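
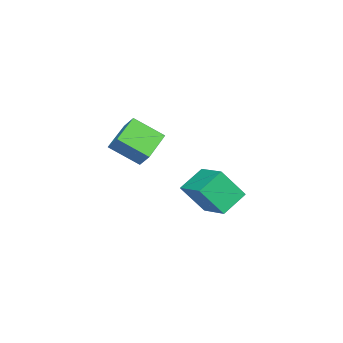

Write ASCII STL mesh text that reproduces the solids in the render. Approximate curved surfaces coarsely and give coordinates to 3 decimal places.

solid 
facet normal -0.630 -0.731 -0.262
outer loop
vertex 2.672 2.071 -3.429
vertex 1.721 2.639 -2.73
vertex 2.232 2.908 -4.707
endloop
endfacet
facet normal 0.726 -0.434 -0.534
outer loop
vertex 3.139 3.961 -4.33
vertex 2.672 2.071 -3.429
vertex 2.232 2.908 -4.707
endloop
endfacet
facet normal -0.630 -0.731 -0.262
outer loop
vertex 2.232 2.908 -4.707
vertex 1.721 2.639 -2.73
vertex 1.281 3.476 -4.008
endloop
endfacet
facet normal -0.277 0.526 -0.804
outer loop
vertex 1.281 3.476 -4.008
vertex 3.139 3.961 -4.33
vertex 2.232 2.908 -4.707
endloop
endfacet
facet normal 0.277 -0.526 0.804
outer loop
vertex 2.672 2.071 -3.429
vertex 2.628 3.692 -2.353
vertex 1.721 2.639 -2.73
endloop
endfacet
facet normal 0.726 -0.434 -0.534
outer loop
vertex 3.579 3.124 -3.052
vertex 2.672 2.071 -3.429
vertex 3.139 3.961 -4.33
endloop
endfacet
facet normal 0.277 -0.526 0.804
outer loop
vertex 3.579 3.124 -3.052
vertex 2.628 3.692 -2.353
vertex 2.672 2.071 -3.429
endloop
endfacet
facet normal -0.726 0.434 0.534
outer loop
vertex 1.721 2.639 -2.73
vertex 2.628 3.692 -2.353
vertex 1.281 3.476 -4.008
endloop
endfacet
facet normal -0.277 0.526 -0.804
outer loop
vertex 2.188 4.529 -3.631
vertex 3.139 3.961 -4.33
vertex 1.281 3.476 -4.008
endloop
endfacet
facet normal -0.726 0.434 0.534
outer loop
vertex 1.281 3.476 -4.008
vertex 2.628 3.692 -2.353
vertex 2.188 4.529 -3.631
endloop
endfacet
facet normal 0.630 0.731 0.262
outer loop
vertex 2.188 4.529 -3.631
vertex 3.579 3.124 -3.052
vertex 3.139 3.961 -4.33
endloop
endfacet
facet normal 0.630 0.731 0.262
outer loop
vertex 2.628 3.692 -2.353
vertex 3.579 3.124 -3.052
vertex 2.188 4.529 -3.631
endloop
endfacet
facet normal -0.923 0.094 0.374
outer loop
vertex -2.16 -1.896 -2.466
vertex -1.856 -1.387 -1.843
vertex -2.405 -0.615 -3.393
endloop
endfacet
facet normal -0.354 -0.592 -0.724
outer loop
vertex -0.864 -0.773 -4.017
vertex -2.16 -1.896 -2.466
vertex -2.405 -0.615 -3.393
endloop
endfacet
facet normal -0.923 0.095 0.374
outer loop
vertex -2.405 -0.615 -3.393
vertex -1.856 -1.387 -1.843
vertex -2.1 -0.106 -2.77
endloop
endfacet
facet normal -0.153 0.801 -0.579
outer loop
vertex -2.1 -0.106 -2.77
vertex -0.864 -0.773 -4.017
vertex -2.405 -0.615 -3.393
endloop
endfacet
facet normal 0.153 -0.801 0.580
outer loop
vertex -2.16 -1.896 -2.466
vertex -0.315 -1.545 -2.467
vertex -1.856 -1.387 -1.843
endloop
endfacet
facet normal -0.354 -0.592 -0.724
outer loop
vertex -0.62 -2.054 -3.09
vertex -2.16 -1.896 -2.466
vertex -0.864 -0.773 -4.017
endloop
endfacet
facet normal 0.153 -0.801 0.579
outer loop
vertex -0.62 -2.054 -3.09
vertex -0.315 -1.545 -2.467
vertex -2.16 -1.896 -2.466
endloop
endfacet
facet normal 0.354 0.592 0.724
outer loop
vertex -1.856 -1.387 -1.843
vertex -0.315 -1.545 -2.467
vertex -2.1 -0.106 -2.77
endloop
endfacet
facet normal -0.153 0.801 -0.580
outer loop
vertex -0.56 -0.264 -3.394
vertex -0.864 -0.773 -4.017
vertex -2.1 -0.106 -2.77
endloop
endfacet
facet normal 0.354 0.592 0.724
outer loop
vertex -2.1 -0.106 -2.77
vertex -0.315 -1.545 -2.467
vertex -0.56 -0.264 -3.394
endloop
endfacet
facet normal 0.923 -0.094 -0.373
outer loop
vertex -0.56 -0.264 -3.394
vertex -0.62 -2.054 -3.09
vertex -0.864 -0.773 -4.017
endloop
endfacet
facet normal 0.922 -0.095 -0.374
outer loop
vertex -0.315 -1.545 -2.467
vertex -0.62 -2.054 -3.09
vertex -0.56 -0.264 -3.394
endloop
endfacet

endsolid


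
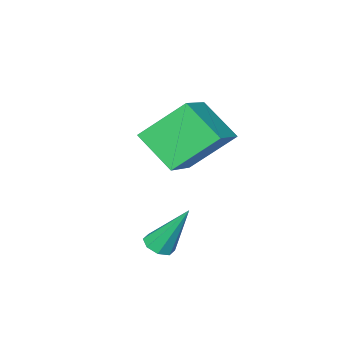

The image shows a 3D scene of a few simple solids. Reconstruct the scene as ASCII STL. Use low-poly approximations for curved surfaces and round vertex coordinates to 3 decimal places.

solid 
facet normal 0.233 -0.436 -0.869
outer loop
vertex -0.288 2.83 -0.408
vertex -0.632 3.145 -0.658
vertex -0.117 3.175 -0.535
endloop
endfacet
facet normal 0.787 -0.172 0.592
outer loop
vertex -0.288 2.83 -0.408
vertex -0.117 3.175 -0.535
vertex -1.068 3.955 0.958
endloop
endfacet
facet normal 0.233 -0.435 -0.870
outer loop
vertex -0.117 3.175 -0.535
vertex -0.632 3.145 -0.658
vertex -0.248 3.503 -0.734
endloop
endfacet
facet normal 0.827 0.494 0.269
outer loop
vertex -0.117 3.175 -0.535
vertex -0.248 3.503 -0.734
vertex -1.068 3.955 0.958
endloop
endfacet
facet normal 0.234 -0.436 -0.869
outer loop
vertex -0.248 3.503 -0.734
vertex -0.632 3.145 -0.658
vertex -0.604 3.621 -0.889
endloop
endfacet
facet normal 0.346 0.935 -0.082
outer loop
vertex -0.248 3.503 -0.734
vertex -0.604 3.621 -0.889
vertex -1.068 3.955 0.958
endloop
endfacet
facet normal 0.234 -0.436 -0.869
outer loop
vertex -0.604 3.621 -0.889
vertex -0.632 3.145 -0.658
vertex -0.976 3.461 -0.909
endloop
endfacet
facet normal -0.371 0.893 -0.255
outer loop
vertex -0.604 3.621 -0.889
vertex -0.976 3.461 -0.909
vertex -1.068 3.955 0.958
endloop
endfacet
facet normal 0.235 -0.435 -0.869
outer loop
vertex -0.976 3.461 -0.909
vertex -0.632 3.145 -0.658
vertex -1.146 3.115 -0.782
endloop
endfacet
facet normal -0.908 0.392 -0.148
outer loop
vertex -0.976 3.461 -0.909
vertex -1.146 3.115 -0.782
vertex -1.068 3.955 0.958
endloop
endfacet
facet normal 0.235 -0.434 -0.870
outer loop
vertex -1.146 3.115 -0.782
vertex -0.632 3.145 -0.658
vertex -1.015 2.787 -0.583
endloop
endfacet
facet normal -0.946 -0.272 0.174
outer loop
vertex -1.146 3.115 -0.782
vertex -1.015 2.787 -0.583
vertex -1.068 3.955 0.958
endloop
endfacet
facet normal 0.237 -0.435 -0.868
outer loop
vertex -1.015 2.787 -0.583
vertex -0.632 3.145 -0.658
vertex -0.66 2.669 -0.427
endloop
endfacet
facet normal -0.467 -0.712 0.524
outer loop
vertex -1.015 2.787 -0.583
vertex -0.66 2.669 -0.427
vertex -1.068 3.955 0.958
endloop
endfacet
facet normal 0.233 -0.436 -0.869
outer loop
vertex -0.66 2.669 -0.427
vertex -0.632 3.145 -0.658
vertex -0.288 2.83 -0.408
endloop
endfacet
facet normal 0.254 -0.670 0.697
outer loop
vertex -0.66 2.669 -0.427
vertex -0.288 2.83 -0.408
vertex -1.068 3.955 0.958
endloop
endfacet
facet normal -0.572 0.481 0.664
outer loop
vertex -2.792 2.062 4.101
vertex -2.936 3.365 3.034
vertex -4.325 1.277 3.349
endloop
endfacet
facet normal 0.085 -0.771 0.631
outer loop
vertex -3.204 0.335 2.046
vertex -2.792 2.062 4.101
vertex -4.325 1.277 3.349
endloop
endfacet
facet normal -0.572 0.481 0.665
outer loop
vertex -4.325 1.277 3.349
vertex -2.936 3.365 3.034
vertex -4.47 2.58 2.282
endloop
endfacet
facet normal -0.816 -0.418 -0.400
outer loop
vertex -4.47 2.58 2.282
vertex -3.204 0.335 2.046
vertex -4.325 1.277 3.349
endloop
endfacet
facet normal 0.816 0.418 0.400
outer loop
vertex -2.792 2.062 4.101
vertex -1.815 2.423 1.731
vertex -2.936 3.365 3.034
endloop
endfacet
facet normal 0.085 -0.771 0.631
outer loop
vertex -1.67 1.12 2.798
vertex -2.792 2.062 4.101
vertex -3.204 0.335 2.046
endloop
endfacet
facet normal 0.816 0.418 0.400
outer loop
vertex -1.67 1.12 2.798
vertex -1.815 2.423 1.731
vertex -2.792 2.062 4.101
endloop
endfacet
facet normal -0.085 0.771 -0.631
outer loop
vertex -2.936 3.365 3.034
vertex -1.815 2.423 1.731
vertex -4.47 2.58 2.282
endloop
endfacet
facet normal -0.816 -0.418 -0.400
outer loop
vertex -3.348 1.638 0.979
vertex -3.204 0.335 2.046
vertex -4.47 2.58 2.282
endloop
endfacet
facet normal -0.085 0.771 -0.631
outer loop
vertex -4.47 2.58 2.282
vertex -1.815 2.423 1.731
vertex -3.348 1.638 0.979
endloop
endfacet
facet normal 0.572 -0.481 -0.665
outer loop
vertex -3.348 1.638 0.979
vertex -1.67 1.12 2.798
vertex -3.204 0.335 2.046
endloop
endfacet
facet normal 0.572 -0.481 -0.665
outer loop
vertex -1.815 2.423 1.731
vertex -1.67 1.12 2.798
vertex -3.348 1.638 0.979
endloop
endfacet

endsolid


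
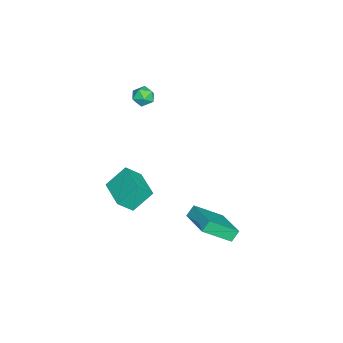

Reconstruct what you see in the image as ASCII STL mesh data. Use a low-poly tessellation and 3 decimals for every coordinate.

solid 
facet normal -0.847 -0.532 -0.009
outer loop
vertex 2.21 -2.699 -0.711
vertex 1.727 -1.914 -1.669
vertex 2.859 -3.713 -1.868
endloop
endfacet
facet normal 0.363 -0.590 0.721
outer loop
vertex 4.493 -2.686 -1.851
vertex 2.21 -2.699 -0.711
vertex 2.859 -3.713 -1.868
endloop
endfacet
facet normal -0.847 -0.532 -0.009
outer loop
vertex 2.859 -3.713 -1.868
vertex 1.727 -1.914 -1.669
vertex 2.376 -2.928 -2.827
endloop
endfacet
facet normal 0.389 -0.607 -0.693
outer loop
vertex 2.376 -2.928 -2.827
vertex 4.493 -2.686 -1.851
vertex 2.859 -3.713 -1.868
endloop
endfacet
facet normal -0.389 0.607 0.693
outer loop
vertex 2.21 -2.699 -0.711
vertex 3.361 -0.887 -1.652
vertex 1.727 -1.914 -1.669
endloop
endfacet
facet normal 0.363 -0.591 0.721
outer loop
vertex 3.844 -1.672 -0.693
vertex 2.21 -2.699 -0.711
vertex 4.493 -2.686 -1.851
endloop
endfacet
facet normal -0.389 0.607 0.693
outer loop
vertex 3.844 -1.672 -0.693
vertex 3.361 -0.887 -1.652
vertex 2.21 -2.699 -0.711
endloop
endfacet
facet normal -0.364 0.590 -0.721
outer loop
vertex 1.727 -1.914 -1.669
vertex 3.361 -0.887 -1.652
vertex 2.376 -2.928 -2.827
endloop
endfacet
facet normal 0.389 -0.607 -0.693
outer loop
vertex 4.01 -1.901 -2.809
vertex 4.493 -2.686 -1.851
vertex 2.376 -2.928 -2.827
endloop
endfacet
facet normal -0.363 0.590 -0.721
outer loop
vertex 2.376 -2.928 -2.827
vertex 3.361 -0.887 -1.652
vertex 4.01 -1.901 -2.809
endloop
endfacet
facet normal 0.847 0.532 0.009
outer loop
vertex 4.01 -1.901 -2.809
vertex 3.844 -1.672 -0.693
vertex 4.493 -2.686 -1.851
endloop
endfacet
facet normal 0.847 0.532 0.009
outer loop
vertex 3.361 -0.887 -1.652
vertex 3.844 -1.672 -0.693
vertex 4.01 -1.901 -2.809
endloop
endfacet
facet normal -0.510 0.422 0.749
outer loop
vertex 2.849 1.317 -2.869
vertex 4.545 2.512 -2.387
vertex 2.141 2.87 -4.226
endloop
endfacet
facet normal -0.796 -0.561 -0.227
outer loop
vertex 2.555 2.528 -4.833
vertex 2.849 1.317 -2.869
vertex 2.141 2.87 -4.226
endloop
endfacet
facet normal -0.510 0.422 0.749
outer loop
vertex 2.141 2.87 -4.226
vertex 4.545 2.512 -2.387
vertex 3.838 4.065 -3.744
endloop
endfacet
facet normal -0.325 0.712 -0.623
outer loop
vertex 3.838 4.065 -3.744
vertex 2.555 2.528 -4.833
vertex 2.141 2.87 -4.226
endloop
endfacet
facet normal 0.325 -0.712 0.623
outer loop
vertex 2.849 1.317 -2.869
vertex 4.959 2.17 -2.994
vertex 4.545 2.512 -2.387
endloop
endfacet
facet normal -0.797 -0.560 -0.226
outer loop
vertex 3.262 0.975 -3.476
vertex 2.849 1.317 -2.869
vertex 2.555 2.528 -4.833
endloop
endfacet
facet normal 0.325 -0.712 0.622
outer loop
vertex 3.262 0.975 -3.476
vertex 4.959 2.17 -2.994
vertex 2.849 1.317 -2.869
endloop
endfacet
facet normal 0.796 0.561 0.227
outer loop
vertex 4.545 2.512 -2.387
vertex 4.959 2.17 -2.994
vertex 3.838 4.065 -3.744
endloop
endfacet
facet normal -0.325 0.712 -0.622
outer loop
vertex 4.251 3.723 -4.351
vertex 2.555 2.528 -4.833
vertex 3.838 4.065 -3.744
endloop
endfacet
facet normal 0.797 0.561 0.226
outer loop
vertex 3.838 4.065 -3.744
vertex 4.959 2.17 -2.994
vertex 4.251 3.723 -4.351
endloop
endfacet
facet normal 0.510 -0.422 -0.749
outer loop
vertex 4.251 3.723 -4.351
vertex 3.262 0.975 -3.476
vertex 2.555 2.528 -4.833
endloop
endfacet
facet normal 0.510 -0.422 -0.749
outer loop
vertex 4.959 2.17 -2.994
vertex 3.262 0.975 -3.476
vertex 4.251 3.723 -4.351
endloop
endfacet
facet normal -0.159 0.977 0.142
outer loop
vertex 0.24 -1.486 3.674
vertex -0.479 -1.616 3.765
vertex -0.027 -1.627 4.346
endloop
endfacet
facet normal 0.493 0.791 0.362
outer loop
vertex 0.24 -1.486 3.674
vertex -0.027 -1.627 4.346
vertex 0.61 -1.927 4.133
endloop
endfacet
facet normal 0.841 0.506 -0.192
outer loop
vertex 0.24 -1.486 3.674
vertex 0.61 -1.927 4.133
vertex 0.553 -2.102 3.421
endloop
endfacet
facet normal 0.403 0.515 -0.757
outer loop
vertex 0.24 -1.486 3.674
vertex 0.553 -2.102 3.421
vertex -0.12 -1.911 3.193
endloop
endfacet
facet normal -0.216 0.806 -0.551
outer loop
vertex 0.24 -1.486 3.674
vertex -0.12 -1.911 3.193
vertex -0.479 -1.616 3.765
endloop
endfacet
facet normal 0.422 0.286 0.860
outer loop
vertex 0.61 -1.927 4.133
vertex -0.027 -1.627 4.346
vertex 0.12 -2.329 4.507
endloop
endfacet
facet normal -0.634 0.586 0.504
outer loop
vertex -0.027 -1.627 4.346
vertex -0.479 -1.616 3.765
vertex -0.553 -2.138 4.279
endloop
endfacet
facet normal -0.725 0.311 -0.615
outer loop
vertex -0.479 -1.616 3.765
vertex -0.12 -1.911 3.193
vertex -0.61 -2.313 3.567
endloop
endfacet
facet normal 0.276 -0.160 -0.948
outer loop
vertex -0.12 -1.911 3.193
vertex 0.553 -2.102 3.421
vertex 0.027 -2.613 3.354
endloop
endfacet
facet normal 0.984 -0.175 -0.036
outer loop
vertex 0.553 -2.102 3.421
vertex 0.61 -1.927 4.133
vertex 0.479 -2.624 3.935
endloop
endfacet
facet normal -0.403 -0.515 0.757
outer loop
vertex -0.24 -2.754 4.026
vertex 0.12 -2.329 4.507
vertex -0.553 -2.138 4.279
endloop
endfacet
facet normal -0.841 -0.506 0.192
outer loop
vertex -0.24 -2.754 4.026
vertex -0.553 -2.138 4.279
vertex -0.61 -2.313 3.567
endloop
endfacet
facet normal -0.493 -0.791 -0.362
outer loop
vertex -0.24 -2.754 4.026
vertex -0.61 -2.313 3.567
vertex 0.027 -2.613 3.354
endloop
endfacet
facet normal 0.159 -0.977 -0.142
outer loop
vertex -0.24 -2.754 4.026
vertex 0.027 -2.613 3.354
vertex 0.479 -2.624 3.935
endloop
endfacet
facet normal 0.216 -0.806 0.551
outer loop
vertex -0.24 -2.754 4.026
vertex 0.479 -2.624 3.935
vertex 0.12 -2.329 4.507
endloop
endfacet
facet normal -0.276 0.160 0.948
outer loop
vertex -0.553 -2.138 4.279
vertex 0.12 -2.329 4.507
vertex -0.027 -1.627 4.346
endloop
endfacet
facet normal -0.984 0.175 0.036
outer loop
vertex -0.61 -2.313 3.567
vertex -0.553 -2.138 4.279
vertex -0.479 -1.616 3.765
endloop
endfacet
facet normal -0.422 -0.286 -0.860
outer loop
vertex 0.027 -2.613 3.354
vertex -0.61 -2.313 3.567
vertex -0.12 -1.911 3.193
endloop
endfacet
facet normal 0.634 -0.586 -0.504
outer loop
vertex 0.479 -2.624 3.935
vertex 0.027 -2.613 3.354
vertex 0.553 -2.102 3.421
endloop
endfacet
facet normal 0.725 -0.311 0.615
outer loop
vertex 0.12 -2.329 4.507
vertex 0.479 -2.624 3.935
vertex 0.61 -1.927 4.133
endloop
endfacet

endsolid


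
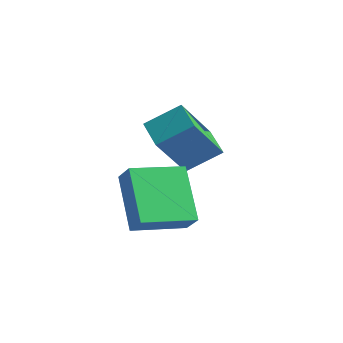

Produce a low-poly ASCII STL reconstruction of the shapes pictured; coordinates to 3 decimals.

solid 
facet normal -0.886 0.332 0.322
outer loop
vertex 1.242 0.216 -1.32
vertex 1.146 1.52 -2.926
vertex 0.579 -0.795 -2.102
endloop
endfacet
facet normal 0.046 -0.630 0.775
outer loop
vertex 1.714 -1.22 -2.514
vertex 1.242 0.216 -1.32
vertex 0.579 -0.795 -2.102
endloop
endfacet
facet normal -0.886 0.332 0.322
outer loop
vertex 0.579 -0.795 -2.102
vertex 1.146 1.52 -2.926
vertex 0.483 0.508 -3.707
endloop
endfacet
facet normal -0.460 -0.703 -0.543
outer loop
vertex 0.483 0.508 -3.707
vertex 1.714 -1.22 -2.514
vertex 0.579 -0.795 -2.102
endloop
endfacet
facet normal 0.460 0.703 0.543
outer loop
vertex 1.242 0.216 -1.32
vertex 2.281 1.095 -3.338
vertex 1.146 1.52 -2.926
endloop
endfacet
facet normal 0.047 -0.629 0.776
outer loop
vertex 2.377 -0.208 -1.733
vertex 1.242 0.216 -1.32
vertex 1.714 -1.22 -2.514
endloop
endfacet
facet normal 0.460 0.703 0.543
outer loop
vertex 2.377 -0.208 -1.733
vertex 2.281 1.095 -3.338
vertex 1.242 0.216 -1.32
endloop
endfacet
facet normal -0.046 0.629 -0.776
outer loop
vertex 1.146 1.52 -2.926
vertex 2.281 1.095 -3.338
vertex 0.483 0.508 -3.707
endloop
endfacet
facet normal -0.460 -0.703 -0.543
outer loop
vertex 1.618 0.084 -4.12
vertex 1.714 -1.22 -2.514
vertex 0.483 0.508 -3.707
endloop
endfacet
facet normal -0.047 0.630 -0.775
outer loop
vertex 0.483 0.508 -3.707
vertex 2.281 1.095 -3.338
vertex 1.618 0.084 -4.12
endloop
endfacet
facet normal 0.886 -0.332 -0.322
outer loop
vertex 1.618 0.084 -4.12
vertex 2.377 -0.208 -1.733
vertex 1.714 -1.22 -2.514
endloop
endfacet
facet normal 0.886 -0.332 -0.322
outer loop
vertex 2.281 1.095 -3.338
vertex 2.377 -0.208 -1.733
vertex 1.618 0.084 -4.12
endloop
endfacet
facet normal -0.633 0.308 0.711
outer loop
vertex 2.605 -2.994 -2.653
vertex 3.178 -1.242 -2.901
vertex 1.916 -2.863 -3.323
endloop
endfacet
facet normal -0.309 -0.942 0.133
outer loop
vertex 3.302 -3.538 -4.879
vertex 2.605 -2.994 -2.653
vertex 1.916 -2.863 -3.323
endloop
endfacet
facet normal -0.633 0.308 0.710
outer loop
vertex 1.916 -2.863 -3.323
vertex 3.178 -1.242 -2.901
vertex 2.489 -1.112 -3.572
endloop
endfacet
facet normal -0.710 0.134 -0.691
outer loop
vertex 2.489 -1.112 -3.572
vertex 3.302 -3.538 -4.879
vertex 1.916 -2.863 -3.323
endloop
endfacet
facet normal 0.710 -0.134 0.691
outer loop
vertex 2.605 -2.994 -2.653
vertex 4.564 -1.917 -4.457
vertex 3.178 -1.242 -2.901
endloop
endfacet
facet normal -0.308 -0.942 0.134
outer loop
vertex 3.991 -3.668 -4.208
vertex 2.605 -2.994 -2.653
vertex 3.302 -3.538 -4.879
endloop
endfacet
facet normal 0.710 -0.134 0.691
outer loop
vertex 3.991 -3.668 -4.208
vertex 4.564 -1.917 -4.457
vertex 2.605 -2.994 -2.653
endloop
endfacet
facet normal 0.308 0.942 -0.134
outer loop
vertex 3.178 -1.242 -2.901
vertex 4.564 -1.917 -4.457
vertex 2.489 -1.112 -3.572
endloop
endfacet
facet normal -0.710 0.134 -0.691
outer loop
vertex 3.875 -1.786 -5.127
vertex 3.302 -3.538 -4.879
vertex 2.489 -1.112 -3.572
endloop
endfacet
facet normal 0.309 0.942 -0.133
outer loop
vertex 2.489 -1.112 -3.572
vertex 4.564 -1.917 -4.457
vertex 3.875 -1.786 -5.127
endloop
endfacet
facet normal 0.633 -0.308 -0.710
outer loop
vertex 3.875 -1.786 -5.127
vertex 3.991 -3.668 -4.208
vertex 3.302 -3.538 -4.879
endloop
endfacet
facet normal 0.633 -0.308 -0.711
outer loop
vertex 4.564 -1.917 -4.457
vertex 3.991 -3.668 -4.208
vertex 3.875 -1.786 -5.127
endloop
endfacet

endsolid


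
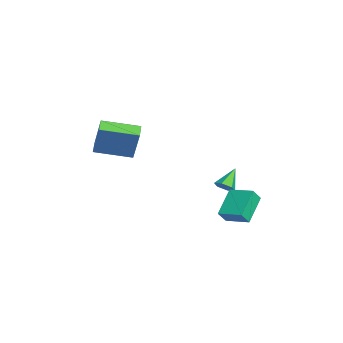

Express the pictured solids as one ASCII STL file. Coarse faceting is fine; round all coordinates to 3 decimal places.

solid 
facet normal 0.525 -0.485 -0.699
outer loop
vertex -0.106 2.719 -1.387
vertex -0.484 2.954 -1.834
vertex 0.035 3.268 -1.662
endloop
endfacet
facet normal 0.587 0.237 0.774
outer loop
vertex -0.106 2.719 -1.387
vertex 0.035 3.268 -1.662
vertex -1.256 3.666 -0.806
endloop
endfacet
facet normal 0.525 -0.485 -0.699
outer loop
vertex 0.035 3.268 -1.662
vertex -0.484 2.954 -1.834
vertex -0.342 3.503 -2.108
endloop
endfacet
facet normal 0.384 0.910 0.155
outer loop
vertex 0.035 3.268 -1.662
vertex -0.342 3.503 -2.108
vertex -1.256 3.666 -0.806
endloop
endfacet
facet normal 0.525 -0.485 -0.699
outer loop
vertex -0.342 3.503 -2.108
vertex -0.484 2.954 -1.834
vertex -0.861 3.189 -2.28
endloop
endfacet
facet normal -0.385 0.843 -0.376
outer loop
vertex -0.342 3.503 -2.108
vertex -0.861 3.189 -2.28
vertex -1.256 3.666 -0.806
endloop
endfacet
facet normal 0.526 -0.483 -0.700
outer loop
vertex -0.861 3.189 -2.28
vertex -0.484 2.954 -1.834
vertex -1.002 2.639 -2.006
endloop
endfacet
facet normal -0.952 0.101 -0.288
outer loop
vertex -0.861 3.189 -2.28
vertex -1.002 2.639 -2.006
vertex -1.256 3.666 -0.806
endloop
endfacet
facet normal 0.527 -0.485 -0.698
outer loop
vertex -1.002 2.639 -2.006
vertex -0.484 2.954 -1.834
vertex -0.625 2.405 -1.559
endloop
endfacet
facet normal -0.749 -0.573 0.332
outer loop
vertex -1.002 2.639 -2.006
vertex -0.625 2.405 -1.559
vertex -1.256 3.666 -0.806
endloop
endfacet
facet normal 0.525 -0.485 -0.699
outer loop
vertex -0.625 2.405 -1.559
vertex -0.484 2.954 -1.834
vertex -0.106 2.719 -1.387
endloop
endfacet
facet normal 0.020 -0.505 0.863
outer loop
vertex -0.625 2.405 -1.559
vertex -0.106 2.719 -1.387
vertex -1.256 3.666 -0.806
endloop
endfacet
facet normal -0.372 0.520 -0.769
outer loop
vertex 0.841 3.428 -1.996
vertex 1.804 4.507 -1.733
vertex 2.09 2.597 -3.162
endloop
endfacet
facet normal -0.656 -0.734 -0.179
outer loop
vertex 2.436 2.113 -2.447
vertex 0.841 3.428 -1.996
vertex 2.09 2.597 -3.162
endloop
endfacet
facet normal -0.372 0.520 -0.769
outer loop
vertex 2.09 2.597 -3.162
vertex 1.804 4.507 -1.733
vertex 3.053 3.676 -2.899
endloop
endfacet
facet normal 0.657 -0.437 -0.614
outer loop
vertex 3.053 3.676 -2.899
vertex 2.436 2.113 -2.447
vertex 2.09 2.597 -3.162
endloop
endfacet
facet normal -0.657 0.437 0.614
outer loop
vertex 0.841 3.428 -1.996
vertex 2.15 4.023 -1.018
vertex 1.804 4.507 -1.733
endloop
endfacet
facet normal -0.656 -0.734 -0.179
outer loop
vertex 1.187 2.944 -1.281
vertex 0.841 3.428 -1.996
vertex 2.436 2.113 -2.447
endloop
endfacet
facet normal -0.657 0.437 0.614
outer loop
vertex 1.187 2.944 -1.281
vertex 2.15 4.023 -1.018
vertex 0.841 3.428 -1.996
endloop
endfacet
facet normal 0.656 0.734 0.179
outer loop
vertex 1.804 4.507 -1.733
vertex 2.15 4.023 -1.018
vertex 3.053 3.676 -2.899
endloop
endfacet
facet normal 0.657 -0.437 -0.614
outer loop
vertex 3.399 3.192 -2.184
vertex 2.436 2.113 -2.447
vertex 3.053 3.676 -2.899
endloop
endfacet
facet normal 0.656 0.734 0.179
outer loop
vertex 3.053 3.676 -2.899
vertex 2.15 4.023 -1.018
vertex 3.399 3.192 -2.184
endloop
endfacet
facet normal 0.372 -0.520 0.769
outer loop
vertex 3.399 3.192 -2.184
vertex 1.187 2.944 -1.281
vertex 2.436 2.113 -2.447
endloop
endfacet
facet normal 0.372 -0.520 0.769
outer loop
vertex 2.15 4.023 -1.018
vertex 1.187 2.944 -1.281
vertex 3.399 3.192 -2.184
endloop
endfacet
facet normal -0.930 0.191 0.314
outer loop
vertex 1.27 -3.875 4.22
vertex 1.556 -1.805 3.806
vertex 0.581 -4.153 2.352
endloop
endfacet
facet normal -0.135 -0.972 0.194
outer loop
vertex 1.464 -4.335 2.054
vertex 1.27 -3.875 4.22
vertex 0.581 -4.153 2.352
endloop
endfacet
facet normal -0.930 0.191 0.315
outer loop
vertex 0.581 -4.153 2.352
vertex 1.556 -1.805 3.806
vertex 0.867 -2.083 1.939
endloop
endfacet
facet normal -0.342 -0.138 -0.929
outer loop
vertex 0.867 -2.083 1.939
vertex 1.464 -4.335 2.054
vertex 0.581 -4.153 2.352
endloop
endfacet
facet normal 0.342 0.139 0.929
outer loop
vertex 1.27 -3.875 4.22
vertex 2.439 -1.987 3.508
vertex 1.556 -1.805 3.806
endloop
endfacet
facet normal -0.134 -0.972 0.194
outer loop
vertex 2.153 -4.057 3.921
vertex 1.27 -3.875 4.22
vertex 1.464 -4.335 2.054
endloop
endfacet
facet normal 0.343 0.138 0.929
outer loop
vertex 2.153 -4.057 3.921
vertex 2.439 -1.987 3.508
vertex 1.27 -3.875 4.22
endloop
endfacet
facet normal 0.135 0.972 -0.194
outer loop
vertex 1.556 -1.805 3.806
vertex 2.439 -1.987 3.508
vertex 0.867 -2.083 1.939
endloop
endfacet
facet normal -0.343 -0.138 -0.929
outer loop
vertex 1.75 -2.265 1.64
vertex 1.464 -4.335 2.054
vertex 0.867 -2.083 1.939
endloop
endfacet
facet normal 0.135 0.972 -0.194
outer loop
vertex 0.867 -2.083 1.939
vertex 2.439 -1.987 3.508
vertex 1.75 -2.265 1.64
endloop
endfacet
facet normal 0.930 -0.191 -0.315
outer loop
vertex 1.75 -2.265 1.64
vertex 2.153 -4.057 3.921
vertex 1.464 -4.335 2.054
endloop
endfacet
facet normal 0.930 -0.191 -0.314
outer loop
vertex 2.439 -1.987 3.508
vertex 2.153 -4.057 3.921
vertex 1.75 -2.265 1.64
endloop
endfacet

endsolid


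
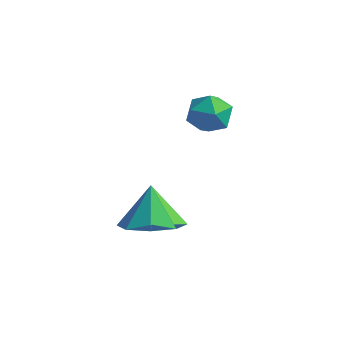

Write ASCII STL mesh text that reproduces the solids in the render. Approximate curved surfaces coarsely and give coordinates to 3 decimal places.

solid 
facet normal 0.248 0.957 0.151
outer loop
vertex 0.882 1.25 -0.854
vertex 0.443 1.254 -0.161
vertex 1.236 1.046 -0.143
endloop
endfacet
facet normal 0.763 0.614 -0.204
outer loop
vertex 0.882 1.25 -0.854
vertex 1.236 1.046 -0.143
vertex 1.401 0.616 -0.822
endloop
endfacet
facet normal 0.479 0.351 -0.805
outer loop
vertex 0.882 1.25 -0.854
vertex 1.401 0.616 -0.822
vertex 0.709 0.558 -1.259
endloop
endfacet
facet normal -0.210 0.532 -0.820
outer loop
vertex 0.882 1.25 -0.854
vertex 0.709 0.558 -1.259
vertex 0.117 0.953 -0.851
endloop
endfacet
facet normal -0.353 0.907 -0.229
outer loop
vertex 0.882 1.25 -0.854
vertex 0.117 0.953 -0.851
vertex 0.443 1.254 -0.161
endloop
endfacet
facet normal 0.978 0.064 0.197
outer loop
vertex 1.401 0.616 -0.822
vertex 1.236 1.046 -0.143
vertex 1.283 0.227 -0.109
endloop
endfacet
facet normal 0.145 0.619 0.772
outer loop
vertex 1.236 1.046 -0.143
vertex 0.443 1.254 -0.161
vertex 0.691 0.622 0.299
endloop
endfacet
facet normal -0.828 0.538 0.157
outer loop
vertex 0.443 1.254 -0.161
vertex 0.117 0.953 -0.851
vertex -0.001 0.564 -0.138
endloop
endfacet
facet normal -0.596 -0.067 -0.800
outer loop
vertex 0.117 0.953 -0.851
vertex 0.709 0.558 -1.259
vertex 0.164 0.134 -0.817
endloop
endfacet
facet normal 0.520 -0.360 -0.775
outer loop
vertex 0.709 0.558 -1.259
vertex 1.401 0.616 -0.822
vertex 0.957 -0.074 -0.799
endloop
endfacet
facet normal 0.210 -0.532 0.820
outer loop
vertex 0.518 -0.07 -0.106
vertex 1.283 0.227 -0.109
vertex 0.691 0.622 0.299
endloop
endfacet
facet normal -0.479 -0.351 0.805
outer loop
vertex 0.518 -0.07 -0.106
vertex 0.691 0.622 0.299
vertex -0.001 0.564 -0.138
endloop
endfacet
facet normal -0.763 -0.614 0.204
outer loop
vertex 0.518 -0.07 -0.106
vertex -0.001 0.564 -0.138
vertex 0.164 0.134 -0.817
endloop
endfacet
facet normal -0.248 -0.957 -0.151
outer loop
vertex 0.518 -0.07 -0.106
vertex 0.164 0.134 -0.817
vertex 0.957 -0.074 -0.799
endloop
endfacet
facet normal 0.353 -0.907 0.229
outer loop
vertex 0.518 -0.07 -0.106
vertex 0.957 -0.074 -0.799
vertex 1.283 0.227 -0.109
endloop
endfacet
facet normal 0.596 0.067 0.800
outer loop
vertex 0.691 0.622 0.299
vertex 1.283 0.227 -0.109
vertex 1.236 1.046 -0.143
endloop
endfacet
facet normal -0.520 0.360 0.775
outer loop
vertex -0.001 0.564 -0.138
vertex 0.691 0.622 0.299
vertex 0.443 1.254 -0.161
endloop
endfacet
facet normal -0.978 -0.064 -0.197
outer loop
vertex 0.164 0.134 -0.817
vertex -0.001 0.564 -0.138
vertex 0.117 0.953 -0.851
endloop
endfacet
facet normal -0.145 -0.619 -0.772
outer loop
vertex 0.957 -0.074 -0.799
vertex 0.164 0.134 -0.817
vertex 0.709 0.558 -1.259
endloop
endfacet
facet normal 0.828 -0.538 -0.157
outer loop
vertex 1.283 0.227 -0.109
vertex 0.957 -0.074 -0.799
vertex 1.401 0.616 -0.822
endloop
endfacet
facet normal 0.298 -0.270 -0.915
outer loop
vertex 1.311 -2.59 -3.918
vertex 0.653 -1.863 -4.347
vertex 1.671 -1.861 -4.016
endloop
endfacet
facet normal 0.544 -0.158 0.824
outer loop
vertex 1.311 -2.59 -3.918
vertex 1.671 -1.861 -4.016
vertex 0.207 -1.457 -2.973
endloop
endfacet
facet normal 0.298 -0.269 -0.916
outer loop
vertex 1.671 -1.861 -4.016
vertex 0.653 -1.863 -4.347
vertex 1.435 -1.133 -4.307
endloop
endfacet
facet normal 0.596 0.457 0.660
outer loop
vertex 1.671 -1.861 -4.016
vertex 1.435 -1.133 -4.307
vertex 0.207 -1.457 -2.973
endloop
endfacet
facet normal 0.299 -0.270 -0.915
outer loop
vertex 1.435 -1.133 -4.307
vertex 0.653 -1.863 -4.347
vertex 0.741 -0.832 -4.622
endloop
endfacet
facet normal 0.203 0.892 0.404
outer loop
vertex 1.435 -1.133 -4.307
vertex 0.741 -0.832 -4.622
vertex 0.207 -1.457 -2.973
endloop
endfacet
facet normal 0.298 -0.270 -0.916
outer loop
vertex 0.741 -0.832 -4.622
vertex 0.653 -1.863 -4.347
vertex -0.004 -1.135 -4.775
endloop
endfacet
facet normal -0.405 0.891 0.207
outer loop
vertex 0.741 -0.832 -4.622
vertex -0.004 -1.135 -4.775
vertex 0.207 -1.457 -2.973
endloop
endfacet
facet normal 0.297 -0.270 -0.916
outer loop
vertex -0.004 -1.135 -4.775
vertex 0.653 -1.863 -4.347
vertex -0.364 -1.864 -4.677
endloop
endfacet
facet normal -0.871 0.455 0.183
outer loop
vertex -0.004 -1.135 -4.775
vertex -0.364 -1.864 -4.677
vertex 0.207 -1.457 -2.973
endloop
endfacet
facet normal 0.297 -0.270 -0.916
outer loop
vertex -0.364 -1.864 -4.677
vertex 0.653 -1.863 -4.347
vertex -0.128 -2.592 -4.386
endloop
endfacet
facet normal -0.924 -0.160 0.348
outer loop
vertex -0.364 -1.864 -4.677
vertex -0.128 -2.592 -4.386
vertex 0.207 -1.457 -2.973
endloop
endfacet
facet normal 0.298 -0.271 -0.915
outer loop
vertex -0.128 -2.592 -4.386
vertex 0.653 -1.863 -4.347
vertex 0.565 -2.893 -4.071
endloop
endfacet
facet normal -0.532 -0.594 0.603
outer loop
vertex -0.128 -2.592 -4.386
vertex 0.565 -2.893 -4.071
vertex 0.207 -1.457 -2.973
endloop
endfacet
facet normal 0.298 -0.271 -0.915
outer loop
vertex 0.565 -2.893 -4.071
vertex 0.653 -1.863 -4.347
vertex 1.311 -2.59 -3.918
endloop
endfacet
facet normal 0.077 -0.593 0.801
outer loop
vertex 0.565 -2.893 -4.071
vertex 1.311 -2.59 -3.918
vertex 0.207 -1.457 -2.973
endloop
endfacet

endsolid


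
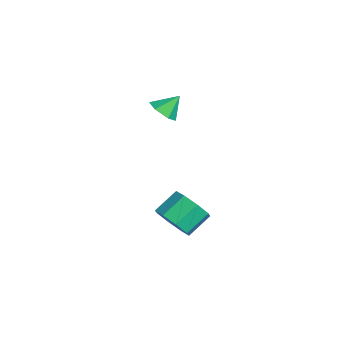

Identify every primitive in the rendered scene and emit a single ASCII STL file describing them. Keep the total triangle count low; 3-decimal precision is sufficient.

solid 
facet normal 0.262 -0.780 -0.569
outer loop
vertex 3.892 1.945 -3.746
vertex 3.062 1.606 -3.663
vertex 3.466 2.164 -4.242
endloop
endfacet
facet normal 0.742 0.539 -0.399
outer loop
vertex 3.892 1.945 -3.746
vertex 3.466 2.164 -4.242
vertex 3.567 2.913 -3.041
endloop
endfacet
facet normal 0.742 0.539 -0.399
outer loop
vertex 3.567 2.913 -3.041
vertex 3.466 2.164 -4.242
vertex 3.142 3.131 -3.537
endloop
endfacet
facet normal -0.262 0.781 0.567
outer loop
vertex 3.567 2.913 -3.041
vertex 3.142 3.131 -3.537
vertex 2.738 2.574 -2.957
endloop
endfacet
facet normal 0.261 -0.780 -0.569
outer loop
vertex 3.466 2.164 -4.242
vertex 3.062 1.606 -3.663
vertex 2.804 2.056 -4.398
endloop
endfacet
facet normal 0.088 0.606 -0.791
outer loop
vertex 3.466 2.164 -4.242
vertex 2.804 2.056 -4.398
vertex 3.142 3.131 -3.537
endloop
endfacet
facet normal 0.088 0.606 -0.791
outer loop
vertex 3.142 3.131 -3.537
vertex 2.804 2.056 -4.398
vertex 2.48 3.023 -3.693
endloop
endfacet
facet normal -0.261 0.781 0.568
outer loop
vertex 3.142 3.131 -3.537
vertex 2.48 3.023 -3.693
vertex 2.738 2.574 -2.957
endloop
endfacet
facet normal 0.261 -0.780 -0.569
outer loop
vertex 2.804 2.056 -4.398
vertex 3.062 1.606 -3.663
vertex 2.293 1.685 -4.124
endloop
endfacet
facet normal -0.617 0.318 -0.720
outer loop
vertex 2.804 2.056 -4.398
vertex 2.293 1.685 -4.124
vertex 2.48 3.023 -3.693
endloop
endfacet
facet normal -0.617 0.318 -0.720
outer loop
vertex 2.48 3.023 -3.693
vertex 2.293 1.685 -4.124
vertex 1.969 2.652 -3.419
endloop
endfacet
facet normal -0.262 0.780 0.568
outer loop
vertex 2.48 3.023 -3.693
vertex 1.969 2.652 -3.419
vertex 2.738 2.574 -2.957
endloop
endfacet
facet normal 0.261 -0.780 -0.569
outer loop
vertex 2.293 1.685 -4.124
vertex 3.062 1.606 -3.663
vertex 2.233 1.267 -3.579
endloop
endfacet
facet normal -0.961 -0.157 -0.226
outer loop
vertex 2.293 1.685 -4.124
vertex 2.233 1.267 -3.579
vertex 1.969 2.652 -3.419
endloop
endfacet
facet normal -0.961 -0.157 -0.228
outer loop
vertex 1.969 2.652 -3.419
vertex 2.233 1.267 -3.579
vertex 1.908 2.235 -2.874
endloop
endfacet
facet normal -0.262 0.780 0.568
outer loop
vertex 1.969 2.652 -3.419
vertex 1.908 2.235 -2.874
vertex 2.738 2.574 -2.957
endloop
endfacet
facet normal 0.262 -0.781 -0.567
outer loop
vertex 2.233 1.267 -3.579
vertex 3.062 1.606 -3.663
vertex 2.658 1.049 -3.083
endloop
endfacet
facet normal -0.742 -0.539 0.399
outer loop
vertex 2.233 1.267 -3.579
vertex 2.658 1.049 -3.083
vertex 1.908 2.235 -2.874
endloop
endfacet
facet normal -0.742 -0.539 0.399
outer loop
vertex 1.908 2.235 -2.874
vertex 2.658 1.049 -3.083
vertex 2.334 2.016 -2.378
endloop
endfacet
facet normal -0.262 0.780 0.569
outer loop
vertex 1.908 2.235 -2.874
vertex 2.334 2.016 -2.378
vertex 2.738 2.574 -2.957
endloop
endfacet
facet normal 0.261 -0.781 -0.568
outer loop
vertex 2.658 1.049 -3.083
vertex 3.062 1.606 -3.663
vertex 3.32 1.157 -2.927
endloop
endfacet
facet normal -0.088 -0.606 0.791
outer loop
vertex 2.658 1.049 -3.083
vertex 3.32 1.157 -2.927
vertex 2.334 2.016 -2.378
endloop
endfacet
facet normal -0.088 -0.606 0.791
outer loop
vertex 2.334 2.016 -2.378
vertex 3.32 1.157 -2.927
vertex 2.996 2.124 -2.222
endloop
endfacet
facet normal -0.261 0.780 0.569
outer loop
vertex 2.334 2.016 -2.378
vertex 2.996 2.124 -2.222
vertex 2.738 2.574 -2.957
endloop
endfacet
facet normal 0.262 -0.780 -0.568
outer loop
vertex 3.32 1.157 -2.927
vertex 3.062 1.606 -3.663
vertex 3.831 1.528 -3.201
endloop
endfacet
facet normal 0.617 -0.318 0.720
outer loop
vertex 3.32 1.157 -2.927
vertex 3.831 1.528 -3.201
vertex 2.996 2.124 -2.222
endloop
endfacet
facet normal 0.617 -0.318 0.720
outer loop
vertex 2.996 2.124 -2.222
vertex 3.831 1.528 -3.201
vertex 3.507 2.495 -2.496
endloop
endfacet
facet normal -0.261 0.780 0.569
outer loop
vertex 2.996 2.124 -2.222
vertex 3.507 2.495 -2.496
vertex 2.738 2.574 -2.957
endloop
endfacet
facet normal 0.262 -0.780 -0.568
outer loop
vertex 3.831 1.528 -3.201
vertex 3.062 1.606 -3.663
vertex 3.892 1.945 -3.746
endloop
endfacet
facet normal 0.961 0.156 0.227
outer loop
vertex 3.831 1.528 -3.201
vertex 3.892 1.945 -3.746
vertex 3.507 2.495 -2.496
endloop
endfacet
facet normal 0.961 0.158 0.227
outer loop
vertex 3.507 2.495 -2.496
vertex 3.892 1.945 -3.746
vertex 3.567 2.913 -3.041
endloop
endfacet
facet normal -0.261 0.780 0.569
outer loop
vertex 3.507 2.495 -2.496
vertex 3.567 2.913 -3.041
vertex 2.738 2.574 -2.957
endloop
endfacet
facet normal 0.032 -0.699 -0.715
outer loop
vertex 1.288 1.491 1.785
vertex 0.947 1.904 1.366
vertex 1.627 1.92 1.381
endloop
endfacet
facet normal 0.733 0.058 0.677
outer loop
vertex 1.288 1.491 1.785
vertex 1.627 1.92 1.381
vertex 0.913 2.616 2.094
endloop
endfacet
facet normal 0.032 -0.699 -0.715
outer loop
vertex 1.627 1.92 1.381
vertex 0.947 1.904 1.366
vertex 1.286 2.333 0.962
endloop
endfacet
facet normal 0.732 0.677 0.072
outer loop
vertex 1.627 1.92 1.381
vertex 1.286 2.333 0.962
vertex 0.913 2.616 2.094
endloop
endfacet
facet normal 0.034 -0.699 -0.714
outer loop
vertex 1.286 2.333 0.962
vertex 0.947 1.904 1.366
vertex 0.607 2.316 0.946
endloop
endfacet
facet normal -0.018 0.969 -0.248
outer loop
vertex 1.286 2.333 0.962
vertex 0.607 2.316 0.946
vertex 0.913 2.616 2.094
endloop
endfacet
facet normal 0.034 -0.699 -0.714
outer loop
vertex 0.607 2.316 0.946
vertex 0.947 1.904 1.366
vertex 0.268 1.887 1.35
endloop
endfacet
facet normal -0.767 0.641 0.037
outer loop
vertex 0.607 2.316 0.946
vertex 0.268 1.887 1.35
vertex 0.913 2.616 2.094
endloop
endfacet
facet normal 0.034 -0.698 -0.716
outer loop
vertex 0.268 1.887 1.35
vertex 0.947 1.904 1.366
vertex 0.608 1.474 1.769
endloop
endfacet
facet normal -0.766 0.022 0.643
outer loop
vertex 0.268 1.887 1.35
vertex 0.608 1.474 1.769
vertex 0.913 2.616 2.094
endloop
endfacet
facet normal 0.034 -0.698 -0.716
outer loop
vertex 0.608 1.474 1.769
vertex 0.947 1.904 1.366
vertex 1.288 1.491 1.785
endloop
endfacet
facet normal -0.016 -0.270 0.963
outer loop
vertex 0.608 1.474 1.769
vertex 1.288 1.491 1.785
vertex 0.913 2.616 2.094
endloop
endfacet

endsolid


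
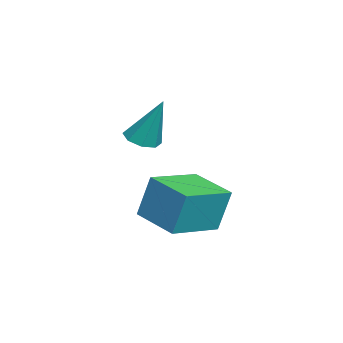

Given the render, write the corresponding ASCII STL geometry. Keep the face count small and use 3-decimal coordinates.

solid 
facet normal -0.190 -0.372 -0.909
outer loop
vertex -0.719 1.172 0.876
vertex -1.428 1.131 1.041
vertex -0.996 1.638 0.743
endloop
endfacet
facet normal 0.865 0.500 -0.048
outer loop
vertex -0.719 1.172 0.876
vertex -0.996 1.638 0.743
vertex -1.032 1.909 2.939
endloop
endfacet
facet normal -0.189 -0.373 -0.908
outer loop
vertex -0.996 1.638 0.743
vertex -1.428 1.131 1.041
vertex -1.527 1.808 0.784
endloop
endfacet
facet normal 0.295 0.949 -0.112
outer loop
vertex -0.996 1.638 0.743
vertex -1.527 1.808 0.784
vertex -1.032 1.909 2.939
endloop
endfacet
facet normal -0.190 -0.373 -0.908
outer loop
vertex -1.527 1.808 0.784
vertex -1.428 1.131 1.041
vertex -2.0 1.581 0.976
endloop
endfacet
facet normal -0.415 0.908 0.053
outer loop
vertex -1.527 1.808 0.784
vertex -2.0 1.581 0.976
vertex -1.032 1.909 2.939
endloop
endfacet
facet normal -0.190 -0.373 -0.908
outer loop
vertex -2.0 1.581 0.976
vertex -1.428 1.131 1.041
vertex -2.138 1.091 1.206
endloop
endfacet
facet normal -0.846 0.402 0.350
outer loop
vertex -2.0 1.581 0.976
vertex -2.138 1.091 1.206
vertex -1.032 1.909 2.939
endloop
endfacet
facet normal -0.190 -0.372 -0.909
outer loop
vertex -2.138 1.091 1.206
vertex -1.428 1.131 1.041
vertex -1.861 0.624 1.339
endloop
endfacet
facet normal -0.748 -0.271 0.606
outer loop
vertex -2.138 1.091 1.206
vertex -1.861 0.624 1.339
vertex -1.032 1.909 2.939
endloop
endfacet
facet normal -0.190 -0.372 -0.909
outer loop
vertex -1.861 0.624 1.339
vertex -1.428 1.131 1.041
vertex -1.33 0.455 1.297
endloop
endfacet
facet normal -0.176 -0.721 0.670
outer loop
vertex -1.861 0.624 1.339
vertex -1.33 0.455 1.297
vertex -1.032 1.909 2.939
endloop
endfacet
facet normal -0.190 -0.372 -0.909
outer loop
vertex -1.33 0.455 1.297
vertex -1.428 1.131 1.041
vertex -0.857 0.682 1.105
endloop
endfacet
facet normal 0.531 -0.680 0.505
outer loop
vertex -1.33 0.455 1.297
vertex -0.857 0.682 1.105
vertex -1.032 1.909 2.939
endloop
endfacet
facet normal -0.190 -0.371 -0.909
outer loop
vertex -0.857 0.682 1.105
vertex -1.428 1.131 1.041
vertex -0.719 1.172 0.876
endloop
endfacet
facet normal 0.963 -0.174 0.208
outer loop
vertex -0.857 0.682 1.105
vertex -0.719 1.172 0.876
vertex -1.032 1.909 2.939
endloop
endfacet
facet normal -0.696 -0.692 0.192
outer loop
vertex -0.021 1.54 -0.337
vertex -1.593 3.016 -0.72
vertex -0.037 1.063 -2.114
endloop
endfacet
facet normal 0.718 -0.674 0.175
outer loop
vertex 1.293 2.384 -2.48
vertex -0.021 1.54 -0.337
vertex -0.037 1.063 -2.114
endloop
endfacet
facet normal -0.696 -0.692 0.192
outer loop
vertex -0.037 1.063 -2.114
vertex -1.593 3.016 -0.72
vertex -1.609 2.539 -2.497
endloop
endfacet
facet normal -0.008 -0.259 -0.966
outer loop
vertex -1.609 2.539 -2.497
vertex 1.293 2.384 -2.48
vertex -0.037 1.063 -2.114
endloop
endfacet
facet normal 0.008 0.259 0.966
outer loop
vertex -0.021 1.54 -0.337
vertex -0.263 4.337 -1.086
vertex -1.593 3.016 -0.72
endloop
endfacet
facet normal 0.718 -0.674 0.175
outer loop
vertex 1.309 2.861 -0.703
vertex -0.021 1.54 -0.337
vertex 1.293 2.384 -2.48
endloop
endfacet
facet normal 0.008 0.259 0.966
outer loop
vertex 1.309 2.861 -0.703
vertex -0.263 4.337 -1.086
vertex -0.021 1.54 -0.337
endloop
endfacet
facet normal -0.718 0.674 -0.175
outer loop
vertex -1.593 3.016 -0.72
vertex -0.263 4.337 -1.086
vertex -1.609 2.539 -2.497
endloop
endfacet
facet normal -0.008 -0.259 -0.966
outer loop
vertex -0.279 3.86 -2.863
vertex 1.293 2.384 -2.48
vertex -1.609 2.539 -2.497
endloop
endfacet
facet normal -0.718 0.674 -0.175
outer loop
vertex -1.609 2.539 -2.497
vertex -0.263 4.337 -1.086
vertex -0.279 3.86 -2.863
endloop
endfacet
facet normal 0.696 0.692 -0.192
outer loop
vertex -0.279 3.86 -2.863
vertex 1.309 2.861 -0.703
vertex 1.293 2.384 -2.48
endloop
endfacet
facet normal 0.696 0.692 -0.192
outer loop
vertex -0.263 4.337 -1.086
vertex 1.309 2.861 -0.703
vertex -0.279 3.86 -2.863
endloop
endfacet

endsolid


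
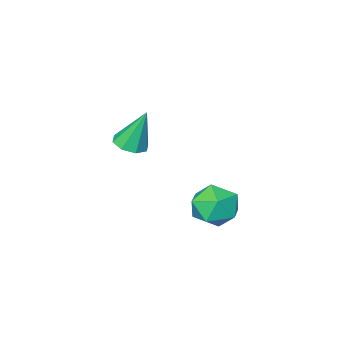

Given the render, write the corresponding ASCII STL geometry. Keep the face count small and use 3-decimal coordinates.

solid 
facet normal -0.153 0.335 0.930
outer loop
vertex -4.344 3.566 1.946
vertex -3.627 2.744 2.36
vertex -3.203 3.787 2.054
endloop
endfacet
facet normal -0.211 0.865 0.455
outer loop
vertex -4.344 3.566 1.946
vertex -3.203 3.787 2.054
vertex -3.779 4.146 1.105
endloop
endfacet
facet normal -0.723 0.691 -0.009
outer loop
vertex -4.344 3.566 1.946
vertex -3.779 4.146 1.105
vertex -4.56 3.325 0.825
endloop
endfacet
facet normal -0.983 0.053 0.178
outer loop
vertex -4.344 3.566 1.946
vertex -4.56 3.325 0.825
vertex -4.466 2.458 1.601
endloop
endfacet
facet normal -0.630 -0.167 0.759
outer loop
vertex -4.344 3.566 1.946
vertex -4.466 2.458 1.601
vertex -3.627 2.744 2.36
endloop
endfacet
facet normal 0.406 0.909 0.098
outer loop
vertex -3.779 4.146 1.105
vertex -3.203 3.787 2.054
vertex -2.714 3.682 0.999
endloop
endfacet
facet normal 0.499 0.051 0.865
outer loop
vertex -3.203 3.787 2.054
vertex -3.627 2.744 2.36
vertex -2.62 2.815 1.775
endloop
endfacet
facet normal -0.273 -0.761 0.589
outer loop
vertex -3.627 2.744 2.36
vertex -4.466 2.458 1.601
vertex -3.401 1.994 1.495
endloop
endfacet
facet normal -0.844 -0.406 -0.351
outer loop
vertex -4.466 2.458 1.601
vertex -4.56 3.325 0.825
vertex -3.977 2.353 0.546
endloop
endfacet
facet normal -0.424 0.626 -0.654
outer loop
vertex -4.56 3.325 0.825
vertex -3.779 4.146 1.105
vertex -3.553 3.396 0.24
endloop
endfacet
facet normal 0.983 -0.053 -0.178
outer loop
vertex -2.836 2.574 0.654
vertex -2.714 3.682 0.999
vertex -2.62 2.815 1.775
endloop
endfacet
facet normal 0.723 -0.691 0.009
outer loop
vertex -2.836 2.574 0.654
vertex -2.62 2.815 1.775
vertex -3.401 1.994 1.495
endloop
endfacet
facet normal 0.211 -0.865 -0.455
outer loop
vertex -2.836 2.574 0.654
vertex -3.401 1.994 1.495
vertex -3.977 2.353 0.546
endloop
endfacet
facet normal 0.153 -0.335 -0.930
outer loop
vertex -2.836 2.574 0.654
vertex -3.977 2.353 0.546
vertex -3.553 3.396 0.24
endloop
endfacet
facet normal 0.630 0.167 -0.759
outer loop
vertex -2.836 2.574 0.654
vertex -3.553 3.396 0.24
vertex -2.714 3.682 0.999
endloop
endfacet
facet normal 0.844 0.406 0.351
outer loop
vertex -2.62 2.815 1.775
vertex -2.714 3.682 0.999
vertex -3.203 3.787 2.054
endloop
endfacet
facet normal 0.424 -0.626 0.654
outer loop
vertex -3.401 1.994 1.495
vertex -2.62 2.815 1.775
vertex -3.627 2.744 2.36
endloop
endfacet
facet normal -0.406 -0.909 -0.098
outer loop
vertex -3.977 2.353 0.546
vertex -3.401 1.994 1.495
vertex -4.466 2.458 1.601
endloop
endfacet
facet normal -0.499 -0.051 -0.865
outer loop
vertex -3.553 3.396 0.24
vertex -3.977 2.353 0.546
vertex -4.56 3.325 0.825
endloop
endfacet
facet normal 0.273 0.761 -0.589
outer loop
vertex -2.714 3.682 0.999
vertex -3.553 3.396 0.24
vertex -3.779 4.146 1.105
endloop
endfacet
facet normal 0.235 -0.251 -0.939
outer loop
vertex -2.106 -2.148 2.981
vertex -2.864 -1.953 2.739
vertex -2.155 -1.547 2.808
endloop
endfacet
facet normal 0.831 0.215 0.513
outer loop
vertex -2.106 -2.148 2.981
vertex -2.155 -1.547 2.808
vertex -3.356 -1.427 4.701
endloop
endfacet
facet normal 0.236 -0.252 -0.939
outer loop
vertex -2.155 -1.547 2.808
vertex -2.864 -1.953 2.739
vertex -2.62 -1.184 2.594
endloop
endfacet
facet normal 0.511 0.815 0.273
outer loop
vertex -2.155 -1.547 2.808
vertex -2.62 -1.184 2.594
vertex -3.356 -1.427 4.701
endloop
endfacet
facet normal 0.235 -0.252 -0.939
outer loop
vertex -2.62 -1.184 2.594
vertex -2.864 -1.953 2.739
vertex -3.228 -1.271 2.465
endloop
endfacet
facet normal -0.154 0.986 0.060
outer loop
vertex -2.62 -1.184 2.594
vertex -3.228 -1.271 2.465
vertex -3.356 -1.427 4.701
endloop
endfacet
facet normal 0.234 -0.252 -0.939
outer loop
vertex -3.228 -1.271 2.465
vertex -2.864 -1.953 2.739
vertex -3.623 -1.757 2.497
endloop
endfacet
facet normal -0.776 0.631 -0.000
outer loop
vertex -3.228 -1.271 2.465
vertex -3.623 -1.757 2.497
vertex -3.356 -1.427 4.701
endloop
endfacet
facet normal 0.235 -0.250 -0.939
outer loop
vertex -3.623 -1.757 2.497
vertex -2.864 -1.953 2.739
vertex -3.573 -2.359 2.67
endloop
endfacet
facet normal -0.991 -0.046 0.127
outer loop
vertex -3.623 -1.757 2.497
vertex -3.573 -2.359 2.67
vertex -3.356 -1.427 4.701
endloop
endfacet
facet normal 0.236 -0.252 -0.939
outer loop
vertex -3.573 -2.359 2.67
vertex -2.864 -1.953 2.739
vertex -3.109 -2.722 2.884
endloop
endfacet
facet normal -0.672 -0.643 0.367
outer loop
vertex -3.573 -2.359 2.67
vertex -3.109 -2.722 2.884
vertex -3.356 -1.427 4.701
endloop
endfacet
facet normal 0.235 -0.252 -0.939
outer loop
vertex -3.109 -2.722 2.884
vertex -2.864 -1.953 2.739
vertex -2.501 -2.635 3.013
endloop
endfacet
facet normal -0.006 -0.815 0.580
outer loop
vertex -3.109 -2.722 2.884
vertex -2.501 -2.635 3.013
vertex -3.356 -1.427 4.701
endloop
endfacet
facet normal 0.235 -0.252 -0.939
outer loop
vertex -2.501 -2.635 3.013
vertex -2.864 -1.953 2.739
vertex -2.106 -2.148 2.981
endloop
endfacet
facet normal 0.617 -0.458 0.640
outer loop
vertex -2.501 -2.635 3.013
vertex -2.106 -2.148 2.981
vertex -3.356 -1.427 4.701
endloop
endfacet

endsolid


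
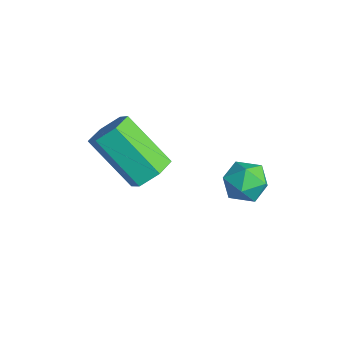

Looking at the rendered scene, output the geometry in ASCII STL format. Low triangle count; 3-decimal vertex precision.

solid 
facet normal -0.324 0.943 -0.076
outer loop
vertex 0.558 2.503 -1.755
vertex -0.086 2.288 -1.675
vertex 0.287 2.46 -1.129
endloop
endfacet
facet normal 0.331 0.921 0.206
outer loop
vertex 0.558 2.503 -1.755
vertex 0.287 2.46 -1.129
vertex 0.929 2.254 -1.238
endloop
endfacet
facet normal 0.761 0.593 -0.261
outer loop
vertex 0.558 2.503 -1.755
vertex 0.929 2.254 -1.238
vertex 0.953 1.954 -1.851
endloop
endfacet
facet normal 0.373 0.414 -0.831
outer loop
vertex 0.558 2.503 -1.755
vertex 0.953 1.954 -1.851
vertex 0.326 1.975 -2.122
endloop
endfacet
facet normal -0.299 0.630 -0.717
outer loop
vertex 0.558 2.503 -1.755
vertex 0.326 1.975 -2.122
vertex -0.086 2.288 -1.675
endloop
endfacet
facet normal 0.303 0.523 0.797
outer loop
vertex 0.929 2.254 -1.238
vertex 0.287 2.46 -1.129
vertex 0.514 1.885 -0.838
endloop
endfacet
facet normal -0.756 0.558 0.341
outer loop
vertex 0.287 2.46 -1.129
vertex -0.086 2.288 -1.675
vertex -0.113 1.906 -1.109
endloop
endfacet
facet normal -0.716 0.051 -0.696
outer loop
vertex -0.086 2.288 -1.675
vertex 0.326 1.975 -2.122
vertex -0.089 1.606 -1.722
endloop
endfacet
facet normal 0.370 -0.299 -0.880
outer loop
vertex 0.326 1.975 -2.122
vertex 0.953 1.954 -1.851
vertex 0.553 1.4 -1.831
endloop
endfacet
facet normal 0.999 -0.007 0.043
outer loop
vertex 0.953 1.954 -1.851
vertex 0.929 2.254 -1.238
vertex 0.926 1.572 -1.285
endloop
endfacet
facet normal -0.373 -0.414 0.831
outer loop
vertex 0.282 1.357 -1.205
vertex 0.514 1.885 -0.838
vertex -0.113 1.906 -1.109
endloop
endfacet
facet normal -0.761 -0.593 0.261
outer loop
vertex 0.282 1.357 -1.205
vertex -0.113 1.906 -1.109
vertex -0.089 1.606 -1.722
endloop
endfacet
facet normal -0.331 -0.921 -0.206
outer loop
vertex 0.282 1.357 -1.205
vertex -0.089 1.606 -1.722
vertex 0.553 1.4 -1.831
endloop
endfacet
facet normal 0.324 -0.943 0.076
outer loop
vertex 0.282 1.357 -1.205
vertex 0.553 1.4 -1.831
vertex 0.926 1.572 -1.285
endloop
endfacet
facet normal 0.299 -0.630 0.717
outer loop
vertex 0.282 1.357 -1.205
vertex 0.926 1.572 -1.285
vertex 0.514 1.885 -0.838
endloop
endfacet
facet normal -0.370 0.299 0.880
outer loop
vertex -0.113 1.906 -1.109
vertex 0.514 1.885 -0.838
vertex 0.287 2.46 -1.129
endloop
endfacet
facet normal -0.999 0.007 -0.043
outer loop
vertex -0.089 1.606 -1.722
vertex -0.113 1.906 -1.109
vertex -0.086 2.288 -1.675
endloop
endfacet
facet normal -0.303 -0.523 -0.797
outer loop
vertex 0.553 1.4 -1.831
vertex -0.089 1.606 -1.722
vertex 0.326 1.975 -2.122
endloop
endfacet
facet normal 0.756 -0.558 -0.341
outer loop
vertex 0.926 1.572 -1.285
vertex 0.553 1.4 -1.831
vertex 0.953 1.954 -1.851
endloop
endfacet
facet normal 0.716 -0.051 0.696
outer loop
vertex 0.514 1.885 -0.838
vertex 0.926 1.572 -1.285
vertex 0.929 2.254 -1.238
endloop
endfacet
facet normal 0.603 0.410 -0.684
outer loop
vertex -1.381 -0.254 -2.464
vertex -1.809 0.271 -2.527
vertex -1.306 0.295 -2.069
endloop
endfacet
facet normal 0.790 -0.426 0.441
outer loop
vertex -1.381 -0.254 -2.464
vertex -1.306 0.295 -2.069
vertex -2.503 -1.016 -1.191
endloop
endfacet
facet normal 0.790 -0.426 0.441
outer loop
vertex -2.503 -1.016 -1.191
vertex -1.306 0.295 -2.069
vertex -2.428 -0.468 -0.796
endloop
endfacet
facet normal -0.603 -0.411 0.684
outer loop
vertex -2.503 -1.016 -1.191
vertex -2.428 -0.468 -0.796
vertex -2.931 -0.491 -1.253
endloop
endfacet
facet normal 0.603 0.410 -0.684
outer loop
vertex -1.306 0.295 -2.069
vertex -1.809 0.271 -2.527
vertex -1.734 0.82 -2.132
endloop
endfacet
facet normal 0.490 0.486 0.723
outer loop
vertex -1.306 0.295 -2.069
vertex -1.734 0.82 -2.132
vertex -2.428 -0.468 -0.796
endloop
endfacet
facet normal 0.490 0.486 0.723
outer loop
vertex -2.428 -0.468 -0.796
vertex -1.734 0.82 -2.132
vertex -2.856 0.057 -0.859
endloop
endfacet
facet normal -0.603 -0.410 0.684
outer loop
vertex -2.428 -0.468 -0.796
vertex -2.856 0.057 -0.859
vertex -2.931 -0.491 -1.253
endloop
endfacet
facet normal 0.602 0.410 -0.685
outer loop
vertex -1.734 0.82 -2.132
vertex -1.809 0.271 -2.527
vertex -2.237 0.796 -2.589
endloop
endfacet
facet normal -0.300 0.911 0.282
outer loop
vertex -1.734 0.82 -2.132
vertex -2.237 0.796 -2.589
vertex -2.856 0.057 -0.859
endloop
endfacet
facet normal -0.298 0.912 0.283
outer loop
vertex -2.856 0.057 -0.859
vertex -2.237 0.796 -2.589
vertex -3.359 0.034 -1.316
endloop
endfacet
facet normal -0.603 -0.410 0.684
outer loop
vertex -2.856 0.057 -0.859
vertex -3.359 0.034 -1.316
vertex -2.931 -0.491 -1.253
endloop
endfacet
facet normal 0.603 0.411 -0.684
outer loop
vertex -2.237 0.796 -2.589
vertex -1.809 0.271 -2.527
vertex -2.312 0.248 -2.984
endloop
endfacet
facet normal -0.790 0.426 -0.441
outer loop
vertex -2.237 0.796 -2.589
vertex -2.312 0.248 -2.984
vertex -3.359 0.034 -1.316
endloop
endfacet
facet normal -0.790 0.425 -0.441
outer loop
vertex -3.359 0.034 -1.316
vertex -2.312 0.248 -2.984
vertex -3.434 -0.515 -1.711
endloop
endfacet
facet normal -0.603 -0.410 0.684
outer loop
vertex -3.359 0.034 -1.316
vertex -3.434 -0.515 -1.711
vertex -2.931 -0.491 -1.253
endloop
endfacet
facet normal 0.603 0.410 -0.684
outer loop
vertex -2.312 0.248 -2.984
vertex -1.809 0.271 -2.527
vertex -1.884 -0.277 -2.921
endloop
endfacet
facet normal -0.490 -0.486 -0.723
outer loop
vertex -2.312 0.248 -2.984
vertex -1.884 -0.277 -2.921
vertex -3.434 -0.515 -1.711
endloop
endfacet
facet normal -0.490 -0.486 -0.723
outer loop
vertex -3.434 -0.515 -1.711
vertex -1.884 -0.277 -2.921
vertex -3.006 -1.04 -1.648
endloop
endfacet
facet normal -0.603 -0.410 0.684
outer loop
vertex -3.434 -0.515 -1.711
vertex -3.006 -1.04 -1.648
vertex -2.931 -0.491 -1.253
endloop
endfacet
facet normal 0.603 0.410 -0.684
outer loop
vertex -1.884 -0.277 -2.921
vertex -1.809 0.271 -2.527
vertex -1.381 -0.254 -2.464
endloop
endfacet
facet normal 0.299 -0.911 -0.283
outer loop
vertex -1.884 -0.277 -2.921
vertex -1.381 -0.254 -2.464
vertex -3.006 -1.04 -1.648
endloop
endfacet
facet normal 0.299 -0.912 -0.282
outer loop
vertex -3.006 -1.04 -1.648
vertex -1.381 -0.254 -2.464
vertex -2.503 -1.016 -1.191
endloop
endfacet
facet normal -0.602 -0.410 0.685
outer loop
vertex -3.006 -1.04 -1.648
vertex -2.503 -1.016 -1.191
vertex -2.931 -0.491 -1.253
endloop
endfacet

endsolid


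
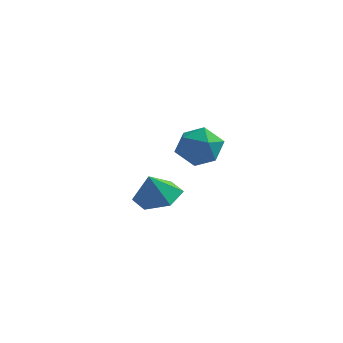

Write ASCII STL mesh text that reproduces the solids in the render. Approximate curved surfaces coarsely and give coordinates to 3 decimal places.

solid 
facet normal 0.428 0.656 0.622
outer loop
vertex 1.519 -2.208 2.049
vertex 1.609 -2.923 2.741
vertex 2.342 -2.774 2.079
endloop
endfacet
facet normal 0.567 0.822 -0.058
outer loop
vertex 1.519 -2.208 2.049
vertex 2.342 -2.774 2.079
vertex 1.923 -2.547 1.201
endloop
endfacet
facet normal -0.056 0.918 -0.393
outer loop
vertex 1.519 -2.208 2.049
vertex 1.923 -2.547 1.201
vertex 0.932 -2.556 1.32
endloop
endfacet
facet normal -0.579 0.811 0.079
outer loop
vertex 1.519 -2.208 2.049
vertex 0.932 -2.556 1.32
vertex 0.737 -2.788 2.272
endloop
endfacet
facet normal -0.280 0.649 0.707
outer loop
vertex 1.519 -2.208 2.049
vertex 0.737 -2.788 2.272
vertex 1.609 -2.923 2.741
endloop
endfacet
facet normal 0.895 0.264 -0.359
outer loop
vertex 1.923 -2.547 1.201
vertex 2.342 -2.774 2.079
vertex 2.263 -3.472 1.368
endloop
endfacet
facet normal 0.671 -0.005 0.742
outer loop
vertex 2.342 -2.774 2.079
vertex 1.609 -2.923 2.741
vertex 2.068 -3.704 2.32
endloop
endfacet
facet normal -0.476 -0.016 0.880
outer loop
vertex 1.609 -2.923 2.741
vertex 0.737 -2.788 2.272
vertex 1.077 -3.713 2.439
endloop
endfacet
facet normal -0.959 0.247 -0.136
outer loop
vertex 0.737 -2.788 2.272
vertex 0.932 -2.556 1.32
vertex 0.658 -3.486 1.561
endloop
endfacet
facet normal -0.112 0.420 -0.901
outer loop
vertex 0.932 -2.556 1.32
vertex 1.923 -2.547 1.201
vertex 1.391 -3.337 0.899
endloop
endfacet
facet normal 0.579 -0.811 -0.079
outer loop
vertex 1.481 -4.052 1.591
vertex 2.263 -3.472 1.368
vertex 2.068 -3.704 2.32
endloop
endfacet
facet normal 0.056 -0.918 0.393
outer loop
vertex 1.481 -4.052 1.591
vertex 2.068 -3.704 2.32
vertex 1.077 -3.713 2.439
endloop
endfacet
facet normal -0.567 -0.822 0.058
outer loop
vertex 1.481 -4.052 1.591
vertex 1.077 -3.713 2.439
vertex 0.658 -3.486 1.561
endloop
endfacet
facet normal -0.428 -0.656 -0.622
outer loop
vertex 1.481 -4.052 1.591
vertex 0.658 -3.486 1.561
vertex 1.391 -3.337 0.899
endloop
endfacet
facet normal 0.280 -0.649 -0.707
outer loop
vertex 1.481 -4.052 1.591
vertex 1.391 -3.337 0.899
vertex 2.263 -3.472 1.368
endloop
endfacet
facet normal 0.959 -0.247 0.136
outer loop
vertex 2.068 -3.704 2.32
vertex 2.263 -3.472 1.368
vertex 2.342 -2.774 2.079
endloop
endfacet
facet normal 0.112 -0.420 0.901
outer loop
vertex 1.077 -3.713 2.439
vertex 2.068 -3.704 2.32
vertex 1.609 -2.923 2.741
endloop
endfacet
facet normal -0.895 -0.264 0.359
outer loop
vertex 0.658 -3.486 1.561
vertex 1.077 -3.713 2.439
vertex 0.737 -2.788 2.272
endloop
endfacet
facet normal -0.671 0.005 -0.742
outer loop
vertex 1.391 -3.337 0.899
vertex 0.658 -3.486 1.561
vertex 0.932 -2.556 1.32
endloop
endfacet
facet normal 0.476 0.016 -0.880
outer loop
vertex 2.263 -3.472 1.368
vertex 1.391 -3.337 0.899
vertex 1.923 -2.547 1.201
endloop
endfacet
facet normal 0.148 0.351 -0.925
outer loop
vertex -1.224 0.732 -3.366
vertex -2.051 1.415 -3.239
vertex -1.051 1.719 -2.964
endloop
endfacet
facet normal 0.715 -0.367 0.594
outer loop
vertex -1.224 0.732 -3.366
vertex -1.051 1.719 -2.964
vertex -2.249 0.945 -2.001
endloop
endfacet
facet normal 0.147 0.352 -0.924
outer loop
vertex -1.051 1.719 -2.964
vertex -2.051 1.415 -3.239
vertex -1.878 2.402 -2.836
endloop
endfacet
facet normal 0.429 0.364 0.827
outer loop
vertex -1.051 1.719 -2.964
vertex -1.878 2.402 -2.836
vertex -2.249 0.945 -2.001
endloop
endfacet
facet normal 0.149 0.351 -0.924
outer loop
vertex -1.878 2.402 -2.836
vertex -2.051 1.415 -3.239
vertex -2.877 2.099 -3.112
endloop
endfacet
facet normal -0.371 0.531 0.762
outer loop
vertex -1.878 2.402 -2.836
vertex -2.877 2.099 -3.112
vertex -2.249 0.945 -2.001
endloop
endfacet
facet normal 0.149 0.351 -0.924
outer loop
vertex -2.877 2.099 -3.112
vertex -2.051 1.415 -3.239
vertex -3.05 1.112 -3.515
endloop
endfacet
facet normal -0.885 -0.035 0.464
outer loop
vertex -2.877 2.099 -3.112
vertex -3.05 1.112 -3.515
vertex -2.249 0.945 -2.001
endloop
endfacet
facet normal 0.149 0.351 -0.924
outer loop
vertex -3.05 1.112 -3.515
vertex -2.051 1.415 -3.239
vertex -2.223 0.428 -3.642
endloop
endfacet
facet normal -0.599 -0.767 0.232
outer loop
vertex -3.05 1.112 -3.515
vertex -2.223 0.428 -3.642
vertex -2.249 0.945 -2.001
endloop
endfacet
facet normal 0.148 0.352 -0.924
outer loop
vertex -2.223 0.428 -3.642
vertex -2.051 1.415 -3.239
vertex -1.224 0.732 -3.366
endloop
endfacet
facet normal 0.202 -0.933 0.297
outer loop
vertex -2.223 0.428 -3.642
vertex -1.224 0.732 -3.366
vertex -2.249 0.945 -2.001
endloop
endfacet

endsolid


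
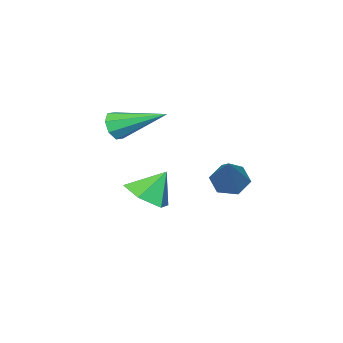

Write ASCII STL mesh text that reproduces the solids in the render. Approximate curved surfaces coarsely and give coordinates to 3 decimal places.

solid 
facet normal 0.444 -0.357 -0.822
outer loop
vertex 4.568 0.003 -3.504
vertex 3.797 -0.314 -3.783
vertex 4.043 0.501 -4.004
endloop
endfacet
facet normal 0.326 0.819 0.473
outer loop
vertex 4.568 0.003 -3.504
vertex 4.043 0.501 -4.004
vertex 3.263 0.114 -2.797
endloop
endfacet
facet normal 0.445 -0.357 -0.821
outer loop
vertex 4.043 0.501 -4.004
vertex 3.797 -0.314 -3.783
vertex 3.271 0.183 -4.284
endloop
endfacet
facet normal -0.393 0.919 0.041
outer loop
vertex 4.043 0.501 -4.004
vertex 3.271 0.183 -4.284
vertex 3.263 0.114 -2.797
endloop
endfacet
facet normal 0.444 -0.358 -0.821
outer loop
vertex 3.271 0.183 -4.284
vertex 3.797 -0.314 -3.783
vertex 3.025 -0.632 -4.062
endloop
endfacet
facet normal -0.957 0.291 0.008
outer loop
vertex 3.271 0.183 -4.284
vertex 3.025 -0.632 -4.062
vertex 3.263 0.114 -2.797
endloop
endfacet
facet normal 0.444 -0.357 -0.822
outer loop
vertex 3.025 -0.632 -4.062
vertex 3.797 -0.314 -3.783
vertex 3.55 -1.13 -3.562
endloop
endfacet
facet normal -0.802 -0.436 0.408
outer loop
vertex 3.025 -0.632 -4.062
vertex 3.55 -1.13 -3.562
vertex 3.263 0.114 -2.797
endloop
endfacet
facet normal 0.445 -0.357 -0.821
outer loop
vertex 3.55 -1.13 -3.562
vertex 3.797 -0.314 -3.783
vertex 4.322 -0.812 -3.282
endloop
endfacet
facet normal -0.084 -0.536 0.840
outer loop
vertex 3.55 -1.13 -3.562
vertex 4.322 -0.812 -3.282
vertex 3.263 0.114 -2.797
endloop
endfacet
facet normal 0.444 -0.358 -0.821
outer loop
vertex 4.322 -0.812 -3.282
vertex 3.797 -0.314 -3.783
vertex 4.568 0.003 -3.504
endloop
endfacet
facet normal 0.480 0.093 0.872
outer loop
vertex 4.322 -0.812 -3.282
vertex 4.568 0.003 -3.504
vertex 3.263 0.114 -2.797
endloop
endfacet
facet normal 0.265 -0.875 -0.404
outer loop
vertex 4.113 -1.263 -1.426
vertex 3.798 -1.553 -1.005
vertex 3.677 -1.337 -1.552
endloop
endfacet
facet normal 0.095 0.679 -0.728
outer loop
vertex 4.113 -1.263 -1.426
vertex 3.677 -1.337 -1.552
vertex 3.282 0.153 -0.215
endloop
endfacet
facet normal 0.264 -0.876 -0.404
outer loop
vertex 3.677 -1.337 -1.552
vertex 3.798 -1.553 -1.005
vertex 3.312 -1.537 -1.357
endloop
endfacet
facet normal -0.599 0.441 -0.668
outer loop
vertex 3.677 -1.337 -1.552
vertex 3.312 -1.537 -1.357
vertex 3.282 0.153 -0.215
endloop
endfacet
facet normal 0.265 -0.874 -0.406
outer loop
vertex 3.312 -1.537 -1.357
vertex 3.798 -1.553 -1.005
vertex 3.232 -1.747 -0.957
endloop
endfacet
facet normal -0.985 0.085 -0.152
outer loop
vertex 3.312 -1.537 -1.357
vertex 3.232 -1.747 -0.957
vertex 3.282 0.153 -0.215
endloop
endfacet
facet normal 0.265 -0.875 -0.406
outer loop
vertex 3.232 -1.747 -0.957
vertex 3.798 -1.553 -1.005
vertex 3.484 -1.843 -0.585
endloop
endfacet
facet normal -0.835 -0.181 0.519
outer loop
vertex 3.232 -1.747 -0.957
vertex 3.484 -1.843 -0.585
vertex 3.282 0.153 -0.215
endloop
endfacet
facet normal 0.264 -0.875 -0.406
outer loop
vertex 3.484 -1.843 -0.585
vertex 3.798 -1.553 -1.005
vertex 3.919 -1.77 -0.459
endloop
endfacet
facet normal -0.241 -0.200 0.950
outer loop
vertex 3.484 -1.843 -0.585
vertex 3.919 -1.77 -0.459
vertex 3.282 0.153 -0.215
endloop
endfacet
facet normal 0.266 -0.874 -0.406
outer loop
vertex 3.919 -1.77 -0.459
vertex 3.798 -1.553 -1.005
vertex 4.284 -1.569 -0.653
endloop
endfacet
facet normal 0.453 0.037 0.891
outer loop
vertex 3.919 -1.77 -0.459
vertex 4.284 -1.569 -0.653
vertex 3.282 0.153 -0.215
endloop
endfacet
facet normal 0.265 -0.875 -0.405
outer loop
vertex 4.284 -1.569 -0.653
vertex 3.798 -1.553 -1.005
vertex 4.364 -1.359 -1.054
endloop
endfacet
facet normal 0.840 0.394 0.374
outer loop
vertex 4.284 -1.569 -0.653
vertex 4.364 -1.359 -1.054
vertex 3.282 0.153 -0.215
endloop
endfacet
facet normal 0.265 -0.875 -0.405
outer loop
vertex 4.364 -1.359 -1.054
vertex 3.798 -1.553 -1.005
vertex 4.113 -1.263 -1.426
endloop
endfacet
facet normal 0.691 0.659 -0.296
outer loop
vertex 4.364 -1.359 -1.054
vertex 4.113 -1.263 -1.426
vertex 3.282 0.153 -0.215
endloop
endfacet
facet normal -0.604 -0.411 -0.683
outer loop
vertex 3.762 2.495 -2.828
vertex 3.243 2.607 -2.436
vertex 3.429 3.063 -2.875
endloop
endfacet
facet normal 0.758 0.402 -0.513
outer loop
vertex 3.762 2.495 -2.828
vertex 3.429 3.063 -2.875
vertex 4.457 3.433 -1.064
endloop
endfacet
facet normal -0.604 -0.411 -0.683
outer loop
vertex 3.429 3.063 -2.875
vertex 3.243 2.607 -2.436
vertex 2.91 3.174 -2.483
endloop
endfacet
facet normal 0.041 0.974 -0.222
outer loop
vertex 3.429 3.063 -2.875
vertex 2.91 3.174 -2.483
vertex 4.457 3.433 -1.064
endloop
endfacet
facet normal -0.604 -0.411 -0.683
outer loop
vertex 2.91 3.174 -2.483
vertex 3.243 2.607 -2.436
vertex 2.724 2.718 -2.044
endloop
endfacet
facet normal -0.552 0.684 0.477
outer loop
vertex 2.91 3.174 -2.483
vertex 2.724 2.718 -2.044
vertex 4.457 3.433 -1.064
endloop
endfacet
facet normal -0.604 -0.411 -0.683
outer loop
vertex 2.724 2.718 -2.044
vertex 3.243 2.607 -2.436
vertex 3.058 2.15 -1.997
endloop
endfacet
facet normal -0.428 -0.178 0.886
outer loop
vertex 2.724 2.718 -2.044
vertex 3.058 2.15 -1.997
vertex 4.457 3.433 -1.064
endloop
endfacet
facet normal -0.604 -0.411 -0.683
outer loop
vertex 3.058 2.15 -1.997
vertex 3.243 2.607 -2.436
vertex 3.577 2.039 -2.389
endloop
endfacet
facet normal 0.290 -0.749 0.596
outer loop
vertex 3.058 2.15 -1.997
vertex 3.577 2.039 -2.389
vertex 4.457 3.433 -1.064
endloop
endfacet
facet normal -0.604 -0.412 -0.682
outer loop
vertex 3.577 2.039 -2.389
vertex 3.243 2.607 -2.436
vertex 3.762 2.495 -2.828
endloop
endfacet
facet normal 0.883 -0.458 -0.104
outer loop
vertex 3.577 2.039 -2.389
vertex 3.762 2.495 -2.828
vertex 4.457 3.433 -1.064
endloop
endfacet

endsolid


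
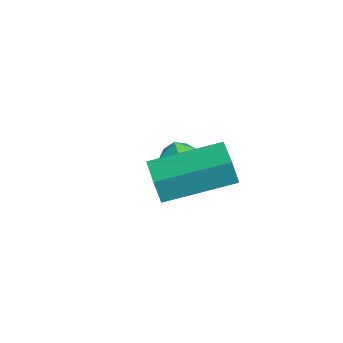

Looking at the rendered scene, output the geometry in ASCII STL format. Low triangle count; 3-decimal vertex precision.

solid 
facet normal -0.989 0.150 0.010
outer loop
vertex 1.347 -1.063 1.989
vertex 1.662 0.988 2.468
vertex 1.369 -0.859 1.102
endloop
endfacet
facet normal -0.147 -0.963 -0.225
outer loop
vertex 2.358 -1.008 1.092
vertex 1.347 -1.063 1.989
vertex 1.369 -0.859 1.102
endloop
endfacet
facet normal -0.989 0.150 0.010
outer loop
vertex 1.369 -0.859 1.102
vertex 1.662 0.988 2.468
vertex 1.684 1.192 1.581
endloop
endfacet
facet normal 0.024 0.224 -0.974
outer loop
vertex 1.684 1.192 1.581
vertex 2.358 -1.008 1.092
vertex 1.369 -0.859 1.102
endloop
endfacet
facet normal -0.024 -0.224 0.974
outer loop
vertex 1.347 -1.063 1.989
vertex 2.651 0.839 2.458
vertex 1.662 0.988 2.468
endloop
endfacet
facet normal -0.147 -0.963 -0.225
outer loop
vertex 2.336 -1.212 1.979
vertex 1.347 -1.063 1.989
vertex 2.358 -1.008 1.092
endloop
endfacet
facet normal -0.024 -0.224 0.974
outer loop
vertex 2.336 -1.212 1.979
vertex 2.651 0.839 2.458
vertex 1.347 -1.063 1.989
endloop
endfacet
facet normal 0.147 0.963 0.225
outer loop
vertex 1.662 0.988 2.468
vertex 2.651 0.839 2.458
vertex 1.684 1.192 1.581
endloop
endfacet
facet normal 0.024 0.224 -0.974
outer loop
vertex 2.673 1.043 1.571
vertex 2.358 -1.008 1.092
vertex 1.684 1.192 1.581
endloop
endfacet
facet normal 0.147 0.963 0.225
outer loop
vertex 1.684 1.192 1.581
vertex 2.651 0.839 2.458
vertex 2.673 1.043 1.571
endloop
endfacet
facet normal 0.989 -0.150 -0.010
outer loop
vertex 2.673 1.043 1.571
vertex 2.336 -1.212 1.979
vertex 2.358 -1.008 1.092
endloop
endfacet
facet normal 0.989 -0.150 -0.010
outer loop
vertex 2.651 0.839 2.458
vertex 2.336 -1.212 1.979
vertex 2.673 1.043 1.571
endloop
endfacet
facet normal 0.238 0.144 0.961
outer loop
vertex -1.183 1.306 -0.185
vertex -1.548 0.767 -0.014
vertex -0.896 0.697 -0.165
endloop
endfacet
facet normal 0.760 0.376 0.531
outer loop
vertex -1.183 1.306 -0.185
vertex -0.896 0.697 -0.165
vertex -0.753 1.12 -0.669
endloop
endfacet
facet normal 0.484 0.870 0.096
outer loop
vertex -1.183 1.306 -0.185
vertex -0.753 1.12 -0.669
vertex -1.316 1.451 -0.829
endloop
endfacet
facet normal -0.208 0.944 0.256
outer loop
vertex -1.183 1.306 -0.185
vertex -1.316 1.451 -0.829
vertex -1.808 1.233 -0.424
endloop
endfacet
facet normal -0.360 0.495 0.791
outer loop
vertex -1.183 1.306 -0.185
vertex -1.808 1.233 -0.424
vertex -1.548 0.767 -0.014
endloop
endfacet
facet normal 0.976 -0.174 0.131
outer loop
vertex -0.753 1.12 -0.669
vertex -0.896 0.697 -0.165
vertex -0.852 0.467 -0.796
endloop
endfacet
facet normal 0.132 -0.549 0.825
outer loop
vertex -0.896 0.697 -0.165
vertex -1.548 0.767 -0.014
vertex -1.344 0.249 -0.391
endloop
endfacet
facet normal -0.834 0.019 0.551
outer loop
vertex -1.548 0.767 -0.014
vertex -1.808 1.233 -0.424
vertex -1.907 0.58 -0.551
endloop
endfacet
facet normal -0.588 0.746 -0.313
outer loop
vertex -1.808 1.233 -0.424
vertex -1.316 1.451 -0.829
vertex -1.764 1.003 -1.055
endloop
endfacet
facet normal 0.530 0.625 -0.572
outer loop
vertex -1.316 1.451 -0.829
vertex -0.753 1.12 -0.669
vertex -1.112 0.933 -1.206
endloop
endfacet
facet normal 0.208 -0.944 -0.256
outer loop
vertex -1.477 0.394 -1.035
vertex -0.852 0.467 -0.796
vertex -1.344 0.249 -0.391
endloop
endfacet
facet normal -0.484 -0.870 -0.096
outer loop
vertex -1.477 0.394 -1.035
vertex -1.344 0.249 -0.391
vertex -1.907 0.58 -0.551
endloop
endfacet
facet normal -0.760 -0.376 -0.531
outer loop
vertex -1.477 0.394 -1.035
vertex -1.907 0.58 -0.551
vertex -1.764 1.003 -1.055
endloop
endfacet
facet normal -0.238 -0.144 -0.961
outer loop
vertex -1.477 0.394 -1.035
vertex -1.764 1.003 -1.055
vertex -1.112 0.933 -1.206
endloop
endfacet
facet normal 0.360 -0.495 -0.791
outer loop
vertex -1.477 0.394 -1.035
vertex -1.112 0.933 -1.206
vertex -0.852 0.467 -0.796
endloop
endfacet
facet normal 0.588 -0.746 0.313
outer loop
vertex -1.344 0.249 -0.391
vertex -0.852 0.467 -0.796
vertex -0.896 0.697 -0.165
endloop
endfacet
facet normal -0.530 -0.625 0.572
outer loop
vertex -1.907 0.58 -0.551
vertex -1.344 0.249 -0.391
vertex -1.548 0.767 -0.014
endloop
endfacet
facet normal -0.976 0.174 -0.131
outer loop
vertex -1.764 1.003 -1.055
vertex -1.907 0.58 -0.551
vertex -1.808 1.233 -0.424
endloop
endfacet
facet normal -0.132 0.549 -0.825
outer loop
vertex -1.112 0.933 -1.206
vertex -1.764 1.003 -1.055
vertex -1.316 1.451 -0.829
endloop
endfacet
facet normal 0.834 -0.019 -0.551
outer loop
vertex -0.852 0.467 -0.796
vertex -1.112 0.933 -1.206
vertex -0.753 1.12 -0.669
endloop
endfacet

endsolid
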